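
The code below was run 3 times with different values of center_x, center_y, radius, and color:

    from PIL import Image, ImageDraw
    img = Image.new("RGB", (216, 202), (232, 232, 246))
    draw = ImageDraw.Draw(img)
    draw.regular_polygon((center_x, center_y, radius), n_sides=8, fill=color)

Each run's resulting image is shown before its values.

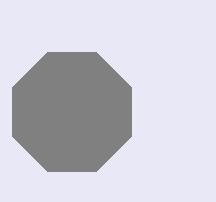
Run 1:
center_x = 72; center_y = 112; radius = 64; color = 'gray'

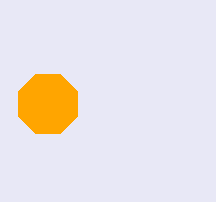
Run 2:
center_x = 48, center_y = 104, radius = 32, color = 'orange'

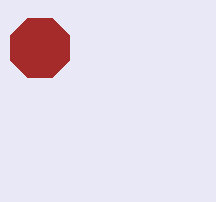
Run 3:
center_x = 40, center_y = 48, radius = 32, color = 'brown'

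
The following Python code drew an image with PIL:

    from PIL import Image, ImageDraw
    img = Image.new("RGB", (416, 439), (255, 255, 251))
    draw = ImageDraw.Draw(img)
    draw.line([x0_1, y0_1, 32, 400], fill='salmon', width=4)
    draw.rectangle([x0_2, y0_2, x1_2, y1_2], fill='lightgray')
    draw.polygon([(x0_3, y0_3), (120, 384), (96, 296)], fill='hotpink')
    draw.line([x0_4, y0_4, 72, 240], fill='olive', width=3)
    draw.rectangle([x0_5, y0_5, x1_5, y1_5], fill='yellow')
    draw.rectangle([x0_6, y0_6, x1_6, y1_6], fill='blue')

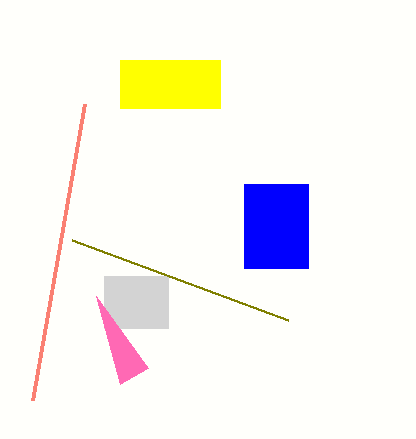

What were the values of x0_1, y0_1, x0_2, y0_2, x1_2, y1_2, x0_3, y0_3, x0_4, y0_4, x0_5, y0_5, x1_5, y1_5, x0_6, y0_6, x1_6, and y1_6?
x0_1 = 84, y0_1 = 104, x0_2 = 104, y0_2 = 276, x1_2 = 168, y1_2 = 328, x0_3 = 148, y0_3 = 368, x0_4 = 288, y0_4 = 320, x0_5 = 120, y0_5 = 60, x1_5 = 220, y1_5 = 108, x0_6 = 244, y0_6 = 184, x1_6 = 308, y1_6 = 268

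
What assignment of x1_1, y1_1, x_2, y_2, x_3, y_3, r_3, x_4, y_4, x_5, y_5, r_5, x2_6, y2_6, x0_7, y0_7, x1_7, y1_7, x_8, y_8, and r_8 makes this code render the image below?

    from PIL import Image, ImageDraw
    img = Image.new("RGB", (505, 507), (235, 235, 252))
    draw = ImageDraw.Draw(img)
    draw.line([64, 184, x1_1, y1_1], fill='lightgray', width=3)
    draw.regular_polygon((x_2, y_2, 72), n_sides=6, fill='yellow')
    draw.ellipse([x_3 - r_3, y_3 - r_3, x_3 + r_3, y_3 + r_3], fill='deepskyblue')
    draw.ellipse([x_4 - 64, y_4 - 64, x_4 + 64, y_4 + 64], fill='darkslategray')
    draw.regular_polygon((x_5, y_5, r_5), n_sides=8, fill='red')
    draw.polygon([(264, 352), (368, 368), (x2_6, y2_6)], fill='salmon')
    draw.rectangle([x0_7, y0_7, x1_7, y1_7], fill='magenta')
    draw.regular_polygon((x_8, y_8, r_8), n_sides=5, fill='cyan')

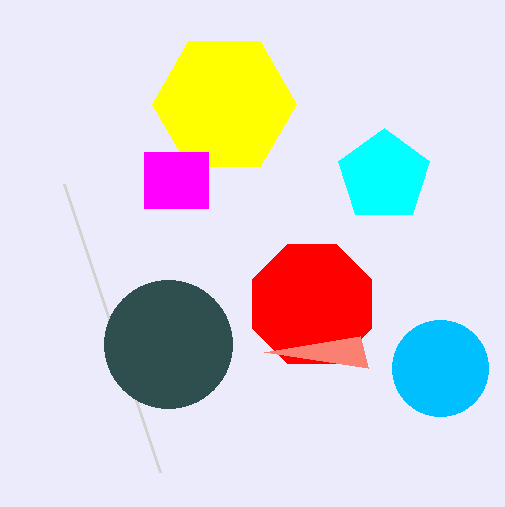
x1_1 = 160; y1_1 = 472; x_2 = 224; y_2 = 104; x_3 = 440; y_3 = 368; r_3 = 48; x_4 = 168; y_4 = 344; x_5 = 312; y_5 = 304; r_5 = 64; x2_6 = 360; y2_6 = 336; x0_7 = 144; y0_7 = 152; x1_7 = 208; y1_7 = 208; x_8 = 384; y_8 = 176; r_8 = 48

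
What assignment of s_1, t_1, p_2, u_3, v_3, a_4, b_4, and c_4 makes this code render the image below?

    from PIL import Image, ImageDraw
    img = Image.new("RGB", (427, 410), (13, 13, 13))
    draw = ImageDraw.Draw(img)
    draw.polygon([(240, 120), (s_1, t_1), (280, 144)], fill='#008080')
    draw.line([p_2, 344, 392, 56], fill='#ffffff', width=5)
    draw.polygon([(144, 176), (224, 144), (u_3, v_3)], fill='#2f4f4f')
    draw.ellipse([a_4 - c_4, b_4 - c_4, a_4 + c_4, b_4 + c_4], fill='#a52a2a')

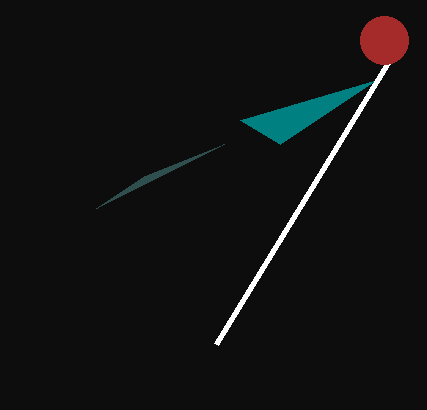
s_1 = 376, t_1 = 80, p_2 = 216, u_3 = 96, v_3 = 208, a_4 = 384, b_4 = 40, c_4 = 24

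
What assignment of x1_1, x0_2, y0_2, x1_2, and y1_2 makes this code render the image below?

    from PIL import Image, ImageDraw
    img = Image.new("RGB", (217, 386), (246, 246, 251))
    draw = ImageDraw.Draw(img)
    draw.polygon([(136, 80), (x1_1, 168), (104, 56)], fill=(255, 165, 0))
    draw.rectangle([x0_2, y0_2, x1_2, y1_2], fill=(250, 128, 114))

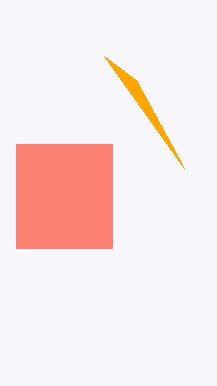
x1_1 = 184
x0_2 = 16
y0_2 = 144
x1_2 = 112
y1_2 = 248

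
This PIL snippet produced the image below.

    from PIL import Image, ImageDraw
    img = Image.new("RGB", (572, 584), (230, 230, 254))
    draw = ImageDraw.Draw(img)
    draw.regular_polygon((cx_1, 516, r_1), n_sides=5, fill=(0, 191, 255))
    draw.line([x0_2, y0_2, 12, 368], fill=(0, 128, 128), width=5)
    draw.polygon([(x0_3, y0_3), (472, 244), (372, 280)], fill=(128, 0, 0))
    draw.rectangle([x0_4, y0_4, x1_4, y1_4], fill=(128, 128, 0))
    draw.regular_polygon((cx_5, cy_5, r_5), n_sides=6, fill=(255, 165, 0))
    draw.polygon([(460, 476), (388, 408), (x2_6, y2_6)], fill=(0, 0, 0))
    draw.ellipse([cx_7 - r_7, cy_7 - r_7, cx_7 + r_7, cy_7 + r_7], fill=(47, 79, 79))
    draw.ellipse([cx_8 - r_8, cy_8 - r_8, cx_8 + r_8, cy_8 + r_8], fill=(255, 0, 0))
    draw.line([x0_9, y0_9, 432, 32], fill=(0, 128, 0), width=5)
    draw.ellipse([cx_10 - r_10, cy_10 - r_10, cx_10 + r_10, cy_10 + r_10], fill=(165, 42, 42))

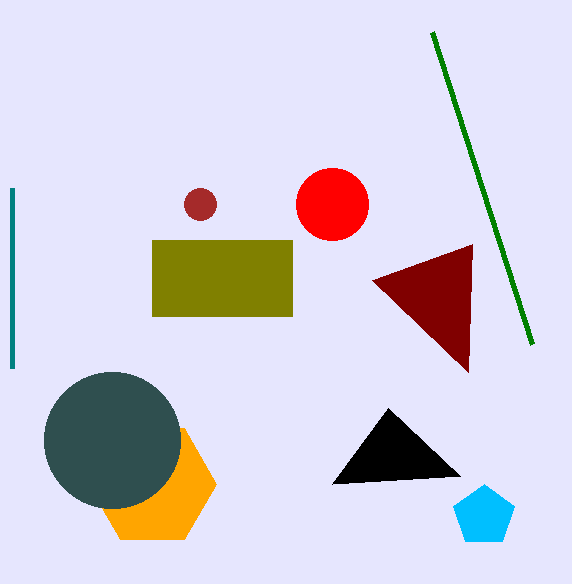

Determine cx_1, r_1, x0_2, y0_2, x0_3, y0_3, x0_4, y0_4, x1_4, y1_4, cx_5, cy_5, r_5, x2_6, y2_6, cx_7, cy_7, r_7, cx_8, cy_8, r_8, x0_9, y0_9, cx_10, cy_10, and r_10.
cx_1 = 484, r_1 = 32, x0_2 = 12, y0_2 = 188, x0_3 = 468, y0_3 = 372, x0_4 = 152, y0_4 = 240, x1_4 = 292, y1_4 = 316, cx_5 = 152, cy_5 = 484, r_5 = 64, x2_6 = 332, y2_6 = 484, cx_7 = 112, cy_7 = 440, r_7 = 68, cx_8 = 332, cy_8 = 204, r_8 = 36, x0_9 = 532, y0_9 = 344, cx_10 = 200, cy_10 = 204, r_10 = 16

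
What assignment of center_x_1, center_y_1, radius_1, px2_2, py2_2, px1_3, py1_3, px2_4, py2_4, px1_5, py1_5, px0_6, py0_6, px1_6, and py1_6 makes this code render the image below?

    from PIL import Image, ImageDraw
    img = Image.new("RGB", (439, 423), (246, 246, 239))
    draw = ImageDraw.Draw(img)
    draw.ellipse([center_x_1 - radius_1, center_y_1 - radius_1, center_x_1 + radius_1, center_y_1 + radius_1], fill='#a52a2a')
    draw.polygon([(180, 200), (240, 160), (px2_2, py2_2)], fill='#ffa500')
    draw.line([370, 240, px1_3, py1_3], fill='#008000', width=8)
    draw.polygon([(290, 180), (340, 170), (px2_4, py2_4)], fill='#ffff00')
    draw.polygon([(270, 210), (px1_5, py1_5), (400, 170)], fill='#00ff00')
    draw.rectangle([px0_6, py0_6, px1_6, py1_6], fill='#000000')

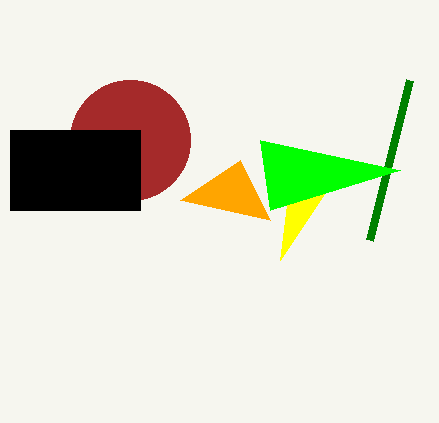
center_x_1 = 130, center_y_1 = 140, radius_1 = 60, px2_2 = 270, py2_2 = 220, px1_3 = 410, py1_3 = 80, px2_4 = 280, py2_4 = 260, px1_5 = 260, py1_5 = 140, px0_6 = 10, py0_6 = 130, px1_6 = 140, py1_6 = 210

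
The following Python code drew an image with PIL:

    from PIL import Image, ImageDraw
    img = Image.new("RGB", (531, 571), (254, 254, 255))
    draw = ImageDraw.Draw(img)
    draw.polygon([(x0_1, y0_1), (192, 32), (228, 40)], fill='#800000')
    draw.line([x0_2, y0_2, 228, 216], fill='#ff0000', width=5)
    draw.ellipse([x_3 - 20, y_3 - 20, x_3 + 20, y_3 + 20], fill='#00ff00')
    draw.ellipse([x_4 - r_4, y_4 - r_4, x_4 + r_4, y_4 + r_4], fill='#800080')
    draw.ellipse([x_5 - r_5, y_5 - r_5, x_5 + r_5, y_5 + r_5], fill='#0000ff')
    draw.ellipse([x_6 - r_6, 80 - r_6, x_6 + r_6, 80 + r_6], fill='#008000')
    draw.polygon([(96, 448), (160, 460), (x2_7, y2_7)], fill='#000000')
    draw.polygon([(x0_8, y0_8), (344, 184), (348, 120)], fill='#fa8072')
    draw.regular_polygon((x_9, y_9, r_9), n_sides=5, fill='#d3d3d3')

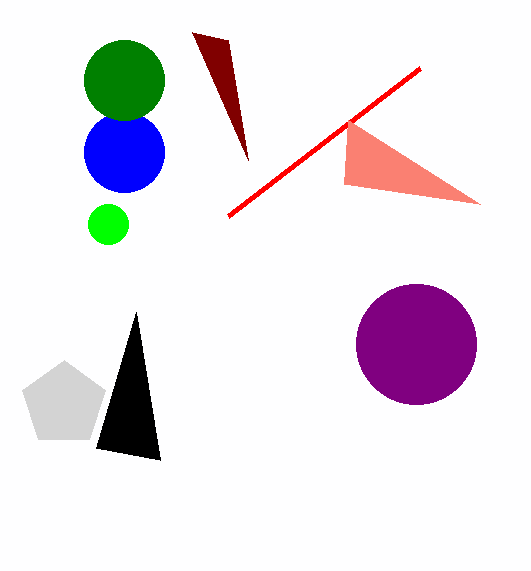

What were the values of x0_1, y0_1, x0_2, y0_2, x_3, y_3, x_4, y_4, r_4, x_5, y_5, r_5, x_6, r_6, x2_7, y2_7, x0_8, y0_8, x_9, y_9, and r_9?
x0_1 = 248; y0_1 = 160; x0_2 = 420; y0_2 = 68; x_3 = 108; y_3 = 224; x_4 = 416; y_4 = 344; r_4 = 60; x_5 = 124; y_5 = 152; r_5 = 40; x_6 = 124; r_6 = 40; x2_7 = 136; y2_7 = 312; x0_8 = 480; y0_8 = 204; x_9 = 64; y_9 = 404; r_9 = 44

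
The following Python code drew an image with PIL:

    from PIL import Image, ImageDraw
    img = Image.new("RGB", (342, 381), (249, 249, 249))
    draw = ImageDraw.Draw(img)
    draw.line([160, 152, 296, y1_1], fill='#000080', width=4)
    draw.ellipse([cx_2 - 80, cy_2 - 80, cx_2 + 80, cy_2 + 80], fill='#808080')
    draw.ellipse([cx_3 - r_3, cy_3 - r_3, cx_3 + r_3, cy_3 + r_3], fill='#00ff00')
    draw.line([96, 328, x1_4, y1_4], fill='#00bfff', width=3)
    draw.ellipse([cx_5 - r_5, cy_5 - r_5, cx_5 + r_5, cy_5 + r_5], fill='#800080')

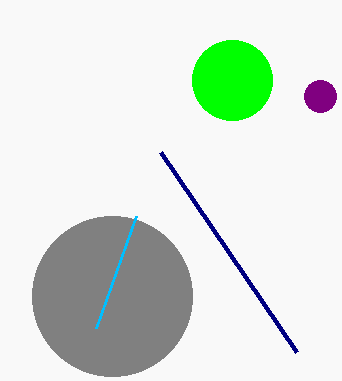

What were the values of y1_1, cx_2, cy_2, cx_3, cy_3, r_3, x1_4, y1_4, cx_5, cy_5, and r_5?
y1_1 = 352; cx_2 = 112; cy_2 = 296; cx_3 = 232; cy_3 = 80; r_3 = 40; x1_4 = 136; y1_4 = 216; cx_5 = 320; cy_5 = 96; r_5 = 16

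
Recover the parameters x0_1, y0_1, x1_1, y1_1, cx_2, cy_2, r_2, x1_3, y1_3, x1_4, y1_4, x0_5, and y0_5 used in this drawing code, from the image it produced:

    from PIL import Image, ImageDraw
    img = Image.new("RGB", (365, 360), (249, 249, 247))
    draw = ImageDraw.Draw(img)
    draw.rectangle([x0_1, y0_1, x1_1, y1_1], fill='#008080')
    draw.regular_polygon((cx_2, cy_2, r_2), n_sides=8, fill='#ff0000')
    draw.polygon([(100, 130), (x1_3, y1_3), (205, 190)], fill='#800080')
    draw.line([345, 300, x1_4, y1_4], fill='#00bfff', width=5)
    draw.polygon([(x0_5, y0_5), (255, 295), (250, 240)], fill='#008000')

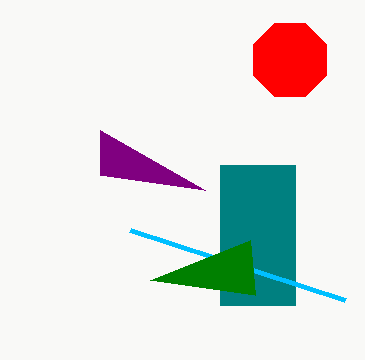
x0_1 = 220; y0_1 = 165; x1_1 = 295; y1_1 = 305; cx_2 = 290; cy_2 = 60; r_2 = 40; x1_3 = 100; y1_3 = 175; x1_4 = 130; y1_4 = 230; x0_5 = 150; y0_5 = 280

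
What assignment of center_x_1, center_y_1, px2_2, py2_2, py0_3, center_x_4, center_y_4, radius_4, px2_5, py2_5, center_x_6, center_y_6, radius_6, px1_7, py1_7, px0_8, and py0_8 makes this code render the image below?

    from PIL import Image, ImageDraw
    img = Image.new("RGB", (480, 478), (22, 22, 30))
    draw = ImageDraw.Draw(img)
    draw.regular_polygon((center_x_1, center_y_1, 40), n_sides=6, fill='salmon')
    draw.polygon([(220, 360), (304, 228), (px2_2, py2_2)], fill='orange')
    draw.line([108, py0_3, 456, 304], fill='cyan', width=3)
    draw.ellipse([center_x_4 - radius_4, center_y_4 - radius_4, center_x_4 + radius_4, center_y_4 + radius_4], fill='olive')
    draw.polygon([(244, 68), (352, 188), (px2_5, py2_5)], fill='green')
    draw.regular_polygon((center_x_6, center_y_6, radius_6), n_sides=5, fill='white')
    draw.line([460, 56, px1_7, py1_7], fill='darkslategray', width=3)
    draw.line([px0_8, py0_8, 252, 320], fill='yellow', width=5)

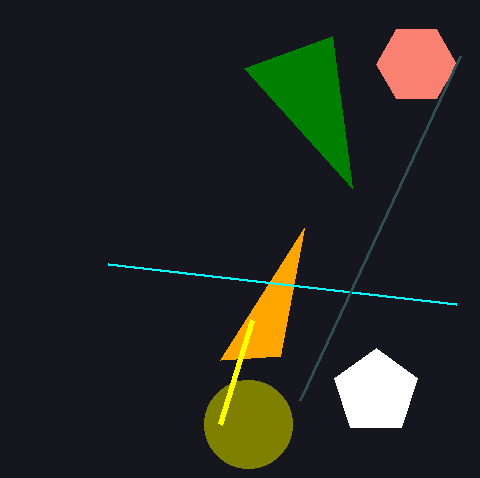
center_x_1 = 416; center_y_1 = 64; px2_2 = 280; py2_2 = 356; py0_3 = 264; center_x_4 = 248; center_y_4 = 424; radius_4 = 44; px2_5 = 332; py2_5 = 36; center_x_6 = 376; center_y_6 = 392; radius_6 = 44; px1_7 = 300; py1_7 = 400; px0_8 = 220; py0_8 = 424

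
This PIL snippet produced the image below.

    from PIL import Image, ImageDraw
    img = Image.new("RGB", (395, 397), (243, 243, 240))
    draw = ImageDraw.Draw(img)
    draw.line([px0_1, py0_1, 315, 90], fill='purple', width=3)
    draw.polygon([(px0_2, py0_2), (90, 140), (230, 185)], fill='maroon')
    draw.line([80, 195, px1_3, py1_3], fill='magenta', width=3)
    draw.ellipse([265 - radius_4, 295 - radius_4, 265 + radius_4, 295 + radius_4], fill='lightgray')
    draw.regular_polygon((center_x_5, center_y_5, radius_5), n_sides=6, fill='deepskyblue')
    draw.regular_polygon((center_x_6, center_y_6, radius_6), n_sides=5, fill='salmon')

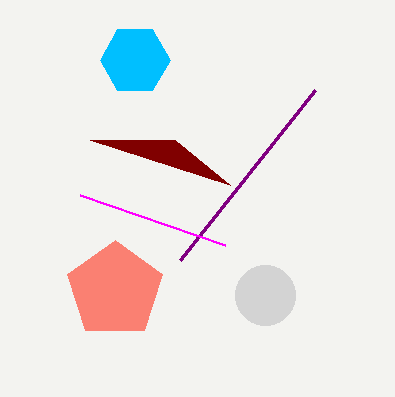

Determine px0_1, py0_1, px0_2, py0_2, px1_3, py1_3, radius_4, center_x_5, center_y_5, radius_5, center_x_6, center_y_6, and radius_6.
px0_1 = 180, py0_1 = 260, px0_2 = 175, py0_2 = 140, px1_3 = 225, py1_3 = 245, radius_4 = 30, center_x_5 = 135, center_y_5 = 60, radius_5 = 35, center_x_6 = 115, center_y_6 = 290, radius_6 = 50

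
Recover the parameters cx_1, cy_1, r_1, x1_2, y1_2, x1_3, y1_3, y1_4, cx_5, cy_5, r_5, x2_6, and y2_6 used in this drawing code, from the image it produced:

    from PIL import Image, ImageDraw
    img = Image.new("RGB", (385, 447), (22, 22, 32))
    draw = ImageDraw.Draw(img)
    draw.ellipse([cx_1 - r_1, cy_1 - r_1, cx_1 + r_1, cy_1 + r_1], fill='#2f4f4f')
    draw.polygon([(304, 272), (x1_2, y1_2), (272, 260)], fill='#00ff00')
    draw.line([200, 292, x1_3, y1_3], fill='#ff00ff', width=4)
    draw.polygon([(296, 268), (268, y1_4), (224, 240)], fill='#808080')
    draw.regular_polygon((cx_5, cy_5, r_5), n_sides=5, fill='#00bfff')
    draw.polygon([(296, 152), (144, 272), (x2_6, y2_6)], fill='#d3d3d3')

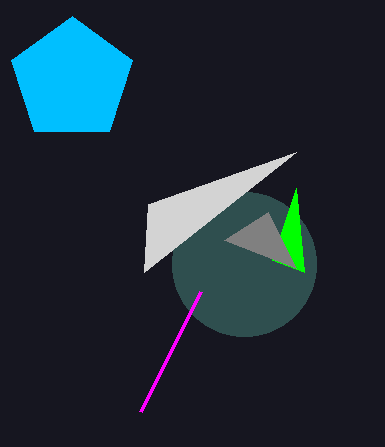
cx_1 = 244; cy_1 = 264; r_1 = 72; x1_2 = 296; y1_2 = 188; x1_3 = 140; y1_3 = 412; y1_4 = 212; cx_5 = 72; cy_5 = 80; r_5 = 64; x2_6 = 148; y2_6 = 204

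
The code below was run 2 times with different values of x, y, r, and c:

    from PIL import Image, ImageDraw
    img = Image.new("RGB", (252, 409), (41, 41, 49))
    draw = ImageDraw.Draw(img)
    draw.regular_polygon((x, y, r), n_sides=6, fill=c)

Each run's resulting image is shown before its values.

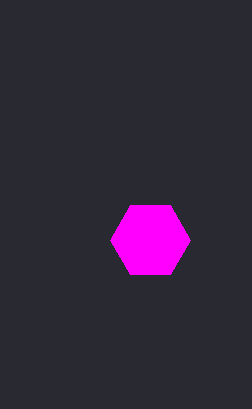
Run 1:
x = 150
y = 240
r = 40
c = 'magenta'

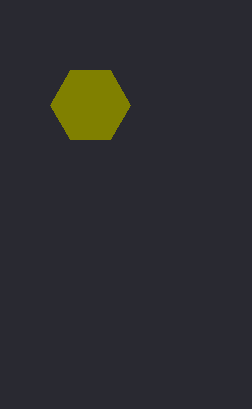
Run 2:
x = 90; y = 105; r = 40; c = 'olive'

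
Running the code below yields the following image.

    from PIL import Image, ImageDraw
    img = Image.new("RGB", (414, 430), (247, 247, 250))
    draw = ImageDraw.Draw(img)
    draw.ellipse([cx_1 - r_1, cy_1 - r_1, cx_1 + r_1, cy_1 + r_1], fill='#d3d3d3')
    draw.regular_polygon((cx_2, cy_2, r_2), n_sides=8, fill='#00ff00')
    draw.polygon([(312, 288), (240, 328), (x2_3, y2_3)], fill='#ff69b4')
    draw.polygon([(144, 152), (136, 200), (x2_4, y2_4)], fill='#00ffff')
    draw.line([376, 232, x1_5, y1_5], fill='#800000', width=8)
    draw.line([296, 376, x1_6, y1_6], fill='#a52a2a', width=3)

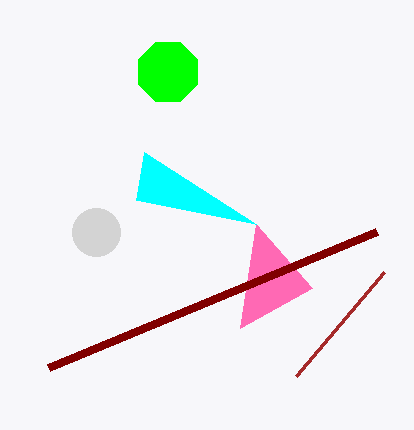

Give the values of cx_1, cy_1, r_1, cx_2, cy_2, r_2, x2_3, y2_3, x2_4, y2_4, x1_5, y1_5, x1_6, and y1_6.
cx_1 = 96; cy_1 = 232; r_1 = 24; cx_2 = 168; cy_2 = 72; r_2 = 32; x2_3 = 256; y2_3 = 224; x2_4 = 256; y2_4 = 224; x1_5 = 48; y1_5 = 368; x1_6 = 384; y1_6 = 272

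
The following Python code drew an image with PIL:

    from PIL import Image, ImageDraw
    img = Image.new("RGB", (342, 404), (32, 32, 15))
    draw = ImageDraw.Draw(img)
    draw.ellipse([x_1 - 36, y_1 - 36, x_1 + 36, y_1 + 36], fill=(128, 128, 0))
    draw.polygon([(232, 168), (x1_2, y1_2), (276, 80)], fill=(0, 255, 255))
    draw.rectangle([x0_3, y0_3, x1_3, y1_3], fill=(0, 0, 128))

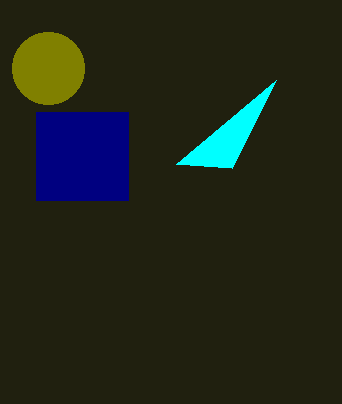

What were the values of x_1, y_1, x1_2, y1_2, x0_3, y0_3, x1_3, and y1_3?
x_1 = 48; y_1 = 68; x1_2 = 176; y1_2 = 164; x0_3 = 36; y0_3 = 112; x1_3 = 128; y1_3 = 200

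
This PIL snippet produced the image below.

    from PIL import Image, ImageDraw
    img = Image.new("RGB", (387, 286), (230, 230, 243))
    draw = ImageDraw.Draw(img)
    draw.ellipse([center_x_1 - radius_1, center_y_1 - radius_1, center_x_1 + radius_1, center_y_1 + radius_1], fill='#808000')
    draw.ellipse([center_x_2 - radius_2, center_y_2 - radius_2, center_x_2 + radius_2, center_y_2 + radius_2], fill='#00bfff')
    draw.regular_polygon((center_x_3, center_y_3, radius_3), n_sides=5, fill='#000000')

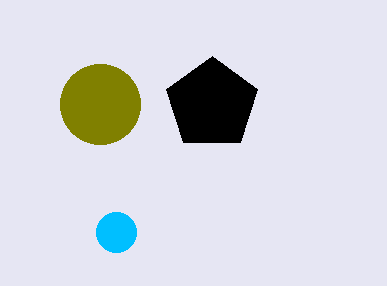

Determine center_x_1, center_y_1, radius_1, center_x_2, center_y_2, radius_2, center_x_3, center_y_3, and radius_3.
center_x_1 = 100
center_y_1 = 104
radius_1 = 40
center_x_2 = 116
center_y_2 = 232
radius_2 = 20
center_x_3 = 212
center_y_3 = 104
radius_3 = 48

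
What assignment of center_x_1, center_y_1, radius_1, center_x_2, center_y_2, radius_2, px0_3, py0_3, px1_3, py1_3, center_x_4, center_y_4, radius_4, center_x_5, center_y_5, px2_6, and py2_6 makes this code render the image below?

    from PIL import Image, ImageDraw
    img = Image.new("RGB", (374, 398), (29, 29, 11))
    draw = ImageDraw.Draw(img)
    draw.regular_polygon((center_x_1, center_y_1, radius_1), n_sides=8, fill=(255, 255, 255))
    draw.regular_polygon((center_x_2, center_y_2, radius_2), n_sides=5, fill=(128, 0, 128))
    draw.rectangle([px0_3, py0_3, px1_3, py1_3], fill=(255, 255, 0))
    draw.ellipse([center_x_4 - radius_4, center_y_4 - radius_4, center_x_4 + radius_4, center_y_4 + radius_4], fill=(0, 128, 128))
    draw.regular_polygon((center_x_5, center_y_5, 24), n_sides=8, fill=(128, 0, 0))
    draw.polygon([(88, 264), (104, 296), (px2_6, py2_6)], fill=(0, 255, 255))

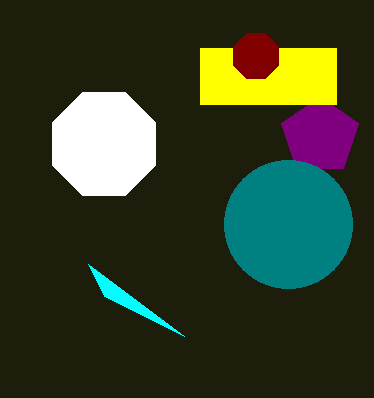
center_x_1 = 104, center_y_1 = 144, radius_1 = 56, center_x_2 = 320, center_y_2 = 136, radius_2 = 40, px0_3 = 200, py0_3 = 48, px1_3 = 336, py1_3 = 104, center_x_4 = 288, center_y_4 = 224, radius_4 = 64, center_x_5 = 256, center_y_5 = 56, px2_6 = 184, py2_6 = 336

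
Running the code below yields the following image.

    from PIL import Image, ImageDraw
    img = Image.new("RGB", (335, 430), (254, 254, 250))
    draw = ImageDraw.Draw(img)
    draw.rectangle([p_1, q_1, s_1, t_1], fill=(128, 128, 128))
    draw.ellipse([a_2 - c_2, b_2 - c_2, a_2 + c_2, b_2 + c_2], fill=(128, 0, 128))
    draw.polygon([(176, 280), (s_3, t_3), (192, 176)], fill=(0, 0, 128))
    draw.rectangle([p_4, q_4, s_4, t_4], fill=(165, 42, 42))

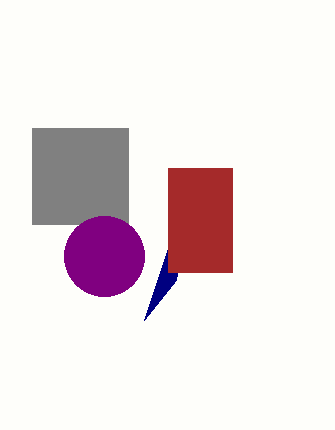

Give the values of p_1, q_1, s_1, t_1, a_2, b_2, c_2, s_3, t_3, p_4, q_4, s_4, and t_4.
p_1 = 32
q_1 = 128
s_1 = 128
t_1 = 224
a_2 = 104
b_2 = 256
c_2 = 40
s_3 = 144
t_3 = 320
p_4 = 168
q_4 = 168
s_4 = 232
t_4 = 272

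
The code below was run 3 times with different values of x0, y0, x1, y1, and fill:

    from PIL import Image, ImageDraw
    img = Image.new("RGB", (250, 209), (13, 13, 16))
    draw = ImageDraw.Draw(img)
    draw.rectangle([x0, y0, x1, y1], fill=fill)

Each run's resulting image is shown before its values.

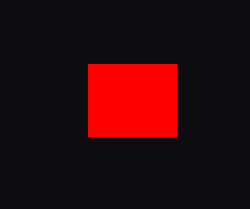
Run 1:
x0 = 88, y0 = 64, x1 = 176, y1 = 136, fill = 'red'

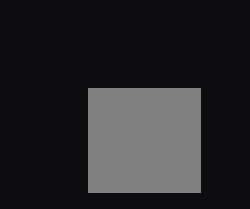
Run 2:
x0 = 88, y0 = 88, x1 = 200, y1 = 192, fill = 'gray'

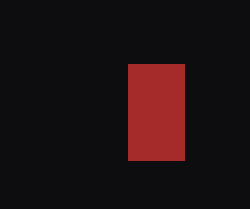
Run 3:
x0 = 128; y0 = 64; x1 = 184; y1 = 160; fill = 'brown'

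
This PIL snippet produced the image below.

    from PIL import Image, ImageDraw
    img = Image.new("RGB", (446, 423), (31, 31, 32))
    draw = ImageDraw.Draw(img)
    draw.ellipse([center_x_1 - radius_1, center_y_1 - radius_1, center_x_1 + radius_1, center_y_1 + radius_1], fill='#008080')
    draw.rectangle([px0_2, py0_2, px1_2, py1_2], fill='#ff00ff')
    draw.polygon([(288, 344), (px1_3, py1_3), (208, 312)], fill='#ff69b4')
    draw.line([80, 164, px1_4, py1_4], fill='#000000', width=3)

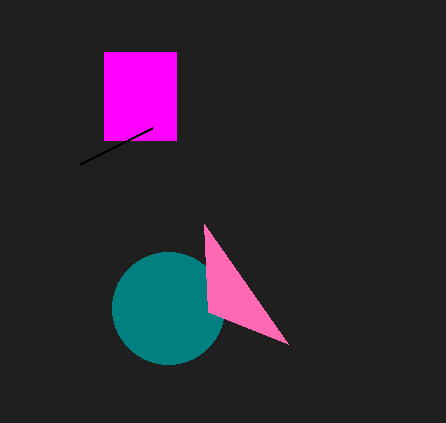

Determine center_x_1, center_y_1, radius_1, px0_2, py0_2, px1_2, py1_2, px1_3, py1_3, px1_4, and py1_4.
center_x_1 = 168, center_y_1 = 308, radius_1 = 56, px0_2 = 104, py0_2 = 52, px1_2 = 176, py1_2 = 140, px1_3 = 204, py1_3 = 224, px1_4 = 152, py1_4 = 128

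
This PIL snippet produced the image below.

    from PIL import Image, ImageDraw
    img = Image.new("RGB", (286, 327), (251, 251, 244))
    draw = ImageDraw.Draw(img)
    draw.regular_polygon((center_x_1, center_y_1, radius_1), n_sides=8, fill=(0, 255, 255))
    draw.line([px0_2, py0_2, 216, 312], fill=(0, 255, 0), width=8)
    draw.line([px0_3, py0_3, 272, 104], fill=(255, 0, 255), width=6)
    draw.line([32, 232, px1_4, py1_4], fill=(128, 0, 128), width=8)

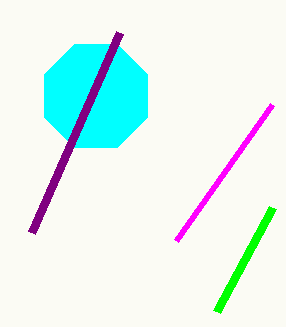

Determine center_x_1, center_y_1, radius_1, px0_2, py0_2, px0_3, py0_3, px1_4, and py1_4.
center_x_1 = 96; center_y_1 = 96; radius_1 = 56; px0_2 = 272; py0_2 = 208; px0_3 = 176; py0_3 = 240; px1_4 = 120; py1_4 = 32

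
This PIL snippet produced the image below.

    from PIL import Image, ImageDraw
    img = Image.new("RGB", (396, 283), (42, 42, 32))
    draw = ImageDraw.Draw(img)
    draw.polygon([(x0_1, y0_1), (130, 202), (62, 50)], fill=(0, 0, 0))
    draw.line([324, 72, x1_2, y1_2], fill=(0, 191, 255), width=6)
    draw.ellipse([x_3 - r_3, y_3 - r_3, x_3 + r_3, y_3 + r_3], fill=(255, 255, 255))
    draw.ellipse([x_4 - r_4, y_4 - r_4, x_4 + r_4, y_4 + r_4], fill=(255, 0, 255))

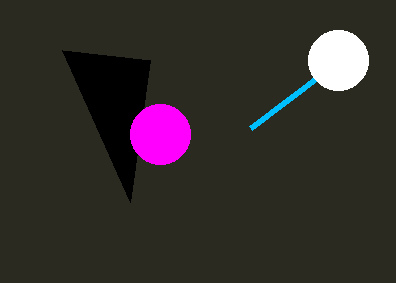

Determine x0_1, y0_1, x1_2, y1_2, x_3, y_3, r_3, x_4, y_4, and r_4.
x0_1 = 150, y0_1 = 60, x1_2 = 250, y1_2 = 128, x_3 = 338, y_3 = 60, r_3 = 30, x_4 = 160, y_4 = 134, r_4 = 30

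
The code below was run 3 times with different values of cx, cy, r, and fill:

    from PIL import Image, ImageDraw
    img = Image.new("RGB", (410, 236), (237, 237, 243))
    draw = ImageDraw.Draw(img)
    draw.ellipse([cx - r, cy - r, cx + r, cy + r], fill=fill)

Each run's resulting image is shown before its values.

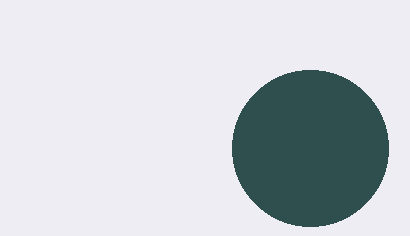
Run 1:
cx = 310; cy = 148; r = 78; fill = 'darkslategray'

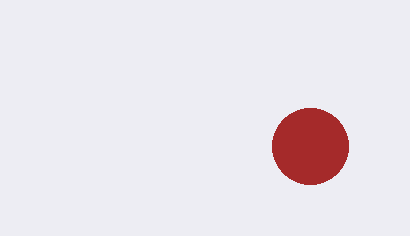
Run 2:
cx = 310
cy = 146
r = 38
fill = 'brown'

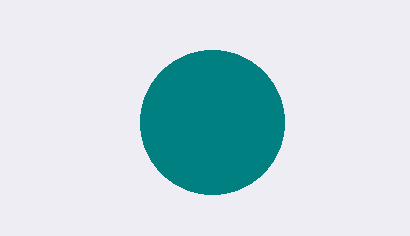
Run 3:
cx = 212; cy = 122; r = 72; fill = 'teal'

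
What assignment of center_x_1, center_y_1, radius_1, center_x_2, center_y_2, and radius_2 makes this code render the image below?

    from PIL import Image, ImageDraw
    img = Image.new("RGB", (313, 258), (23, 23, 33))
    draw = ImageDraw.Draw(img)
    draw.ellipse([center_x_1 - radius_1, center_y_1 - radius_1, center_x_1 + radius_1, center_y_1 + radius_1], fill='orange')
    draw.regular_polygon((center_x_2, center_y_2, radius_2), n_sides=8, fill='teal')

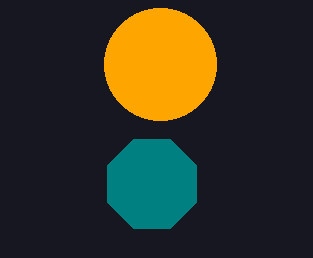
center_x_1 = 160
center_y_1 = 64
radius_1 = 56
center_x_2 = 152
center_y_2 = 184
radius_2 = 48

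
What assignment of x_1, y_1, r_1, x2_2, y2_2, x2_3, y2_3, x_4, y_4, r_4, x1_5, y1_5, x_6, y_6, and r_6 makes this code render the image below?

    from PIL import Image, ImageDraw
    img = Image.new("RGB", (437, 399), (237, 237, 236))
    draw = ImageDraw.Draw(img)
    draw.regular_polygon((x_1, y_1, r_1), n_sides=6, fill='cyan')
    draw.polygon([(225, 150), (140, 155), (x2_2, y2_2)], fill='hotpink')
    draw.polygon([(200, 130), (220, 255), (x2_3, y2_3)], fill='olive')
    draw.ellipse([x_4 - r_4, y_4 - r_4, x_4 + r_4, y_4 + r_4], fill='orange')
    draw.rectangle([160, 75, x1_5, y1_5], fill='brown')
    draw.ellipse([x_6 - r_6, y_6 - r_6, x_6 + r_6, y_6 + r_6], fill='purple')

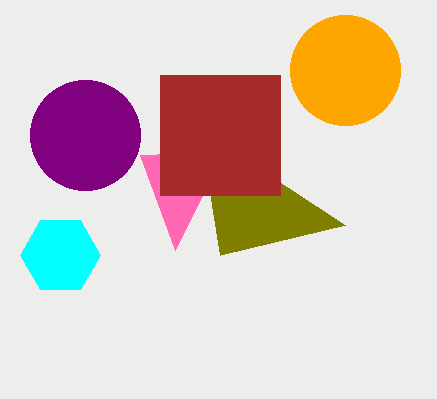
x_1 = 60; y_1 = 255; r_1 = 40; x2_2 = 175; y2_2 = 250; x2_3 = 345; y2_3 = 225; x_4 = 345; y_4 = 70; r_4 = 55; x1_5 = 280; y1_5 = 195; x_6 = 85; y_6 = 135; r_6 = 55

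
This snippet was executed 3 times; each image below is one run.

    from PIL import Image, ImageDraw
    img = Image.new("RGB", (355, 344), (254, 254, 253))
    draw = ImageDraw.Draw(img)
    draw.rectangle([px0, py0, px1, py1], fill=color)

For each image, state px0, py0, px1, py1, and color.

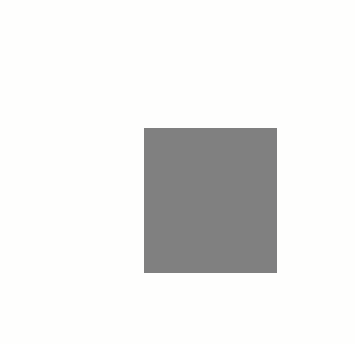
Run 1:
px0 = 144, py0 = 128, px1 = 276, py1 = 272, color = 'gray'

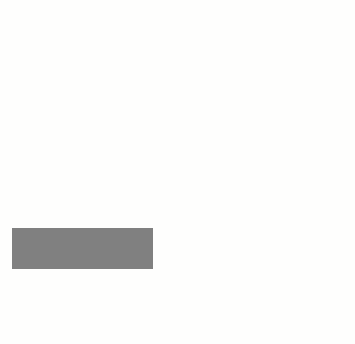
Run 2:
px0 = 12
py0 = 228
px1 = 152
py1 = 268
color = 'gray'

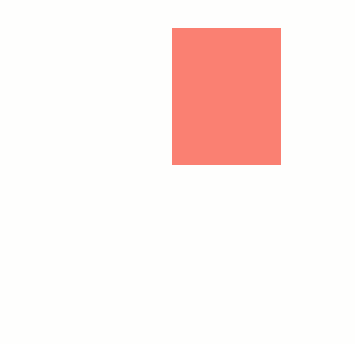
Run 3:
px0 = 172; py0 = 28; px1 = 280; py1 = 164; color = 'salmon'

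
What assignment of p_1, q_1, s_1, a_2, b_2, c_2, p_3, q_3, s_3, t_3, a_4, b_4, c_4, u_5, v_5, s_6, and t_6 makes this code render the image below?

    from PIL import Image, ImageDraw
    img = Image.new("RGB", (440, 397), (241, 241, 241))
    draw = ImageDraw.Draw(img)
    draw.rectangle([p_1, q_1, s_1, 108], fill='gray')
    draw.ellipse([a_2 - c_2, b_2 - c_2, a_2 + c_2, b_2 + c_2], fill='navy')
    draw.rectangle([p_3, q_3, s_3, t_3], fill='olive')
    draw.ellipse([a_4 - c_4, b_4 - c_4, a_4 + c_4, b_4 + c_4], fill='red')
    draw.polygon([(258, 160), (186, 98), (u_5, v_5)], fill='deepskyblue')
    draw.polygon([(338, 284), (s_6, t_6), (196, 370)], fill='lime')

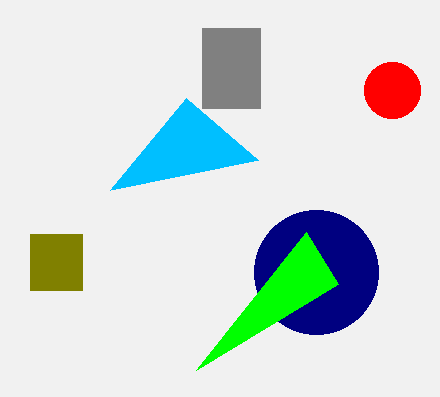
p_1 = 202, q_1 = 28, s_1 = 260, a_2 = 316, b_2 = 272, c_2 = 62, p_3 = 30, q_3 = 234, s_3 = 82, t_3 = 290, a_4 = 392, b_4 = 90, c_4 = 28, u_5 = 110, v_5 = 190, s_6 = 306, t_6 = 232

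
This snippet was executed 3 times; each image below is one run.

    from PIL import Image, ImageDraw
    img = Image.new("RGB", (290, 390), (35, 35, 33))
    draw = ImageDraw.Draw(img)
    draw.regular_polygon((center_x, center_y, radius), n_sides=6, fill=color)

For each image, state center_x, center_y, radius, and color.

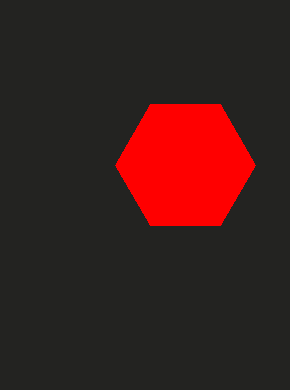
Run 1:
center_x = 185, center_y = 165, radius = 70, color = 'red'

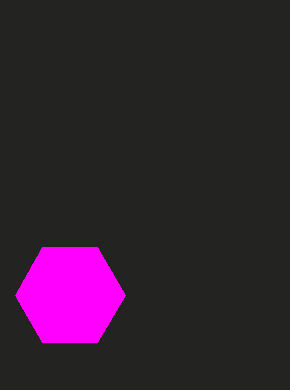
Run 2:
center_x = 70, center_y = 295, radius = 55, color = 'magenta'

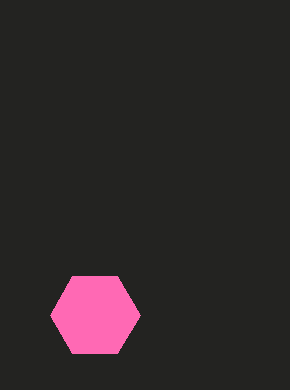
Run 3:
center_x = 95
center_y = 315
radius = 45
color = 'hotpink'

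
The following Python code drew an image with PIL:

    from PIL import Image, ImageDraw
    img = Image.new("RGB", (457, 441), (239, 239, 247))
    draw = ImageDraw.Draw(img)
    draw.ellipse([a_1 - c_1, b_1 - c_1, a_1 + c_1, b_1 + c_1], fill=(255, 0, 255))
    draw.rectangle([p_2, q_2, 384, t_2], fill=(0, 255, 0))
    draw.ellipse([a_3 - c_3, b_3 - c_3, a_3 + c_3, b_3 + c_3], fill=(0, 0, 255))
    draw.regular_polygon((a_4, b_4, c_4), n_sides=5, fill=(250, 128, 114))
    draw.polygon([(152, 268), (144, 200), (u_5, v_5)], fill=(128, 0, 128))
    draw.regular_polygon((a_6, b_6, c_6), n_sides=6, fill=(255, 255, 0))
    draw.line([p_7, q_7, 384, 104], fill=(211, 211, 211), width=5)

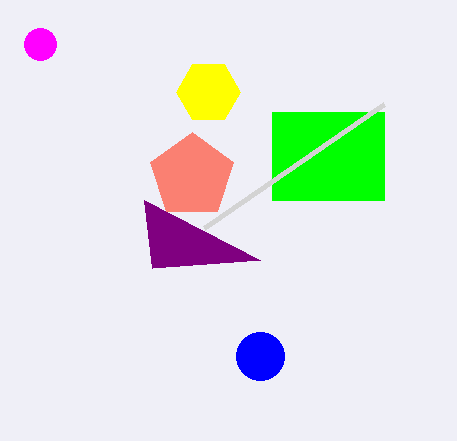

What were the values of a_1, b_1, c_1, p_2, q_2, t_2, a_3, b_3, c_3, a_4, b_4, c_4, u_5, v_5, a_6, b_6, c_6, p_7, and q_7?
a_1 = 40; b_1 = 44; c_1 = 16; p_2 = 272; q_2 = 112; t_2 = 200; a_3 = 260; b_3 = 356; c_3 = 24; a_4 = 192; b_4 = 176; c_4 = 44; u_5 = 260; v_5 = 260; a_6 = 208; b_6 = 92; c_6 = 32; p_7 = 204; q_7 = 228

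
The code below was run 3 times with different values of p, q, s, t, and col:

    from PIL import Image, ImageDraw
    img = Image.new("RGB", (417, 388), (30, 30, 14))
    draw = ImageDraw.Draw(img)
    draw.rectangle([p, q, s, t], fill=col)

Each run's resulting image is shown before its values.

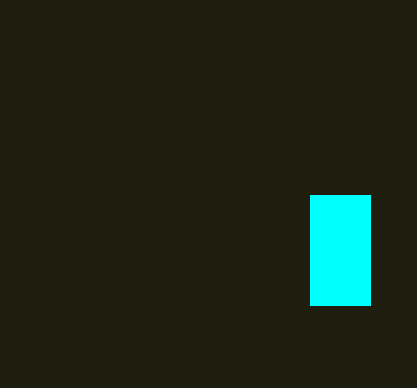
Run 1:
p = 310; q = 195; s = 370; t = 305; col = 'cyan'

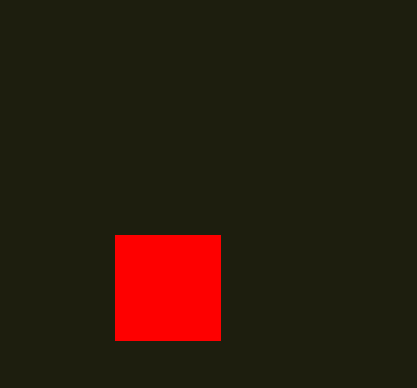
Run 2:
p = 115
q = 235
s = 220
t = 340
col = 'red'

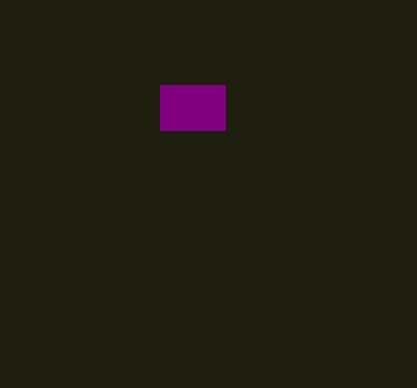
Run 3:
p = 160, q = 85, s = 225, t = 130, col = 'purple'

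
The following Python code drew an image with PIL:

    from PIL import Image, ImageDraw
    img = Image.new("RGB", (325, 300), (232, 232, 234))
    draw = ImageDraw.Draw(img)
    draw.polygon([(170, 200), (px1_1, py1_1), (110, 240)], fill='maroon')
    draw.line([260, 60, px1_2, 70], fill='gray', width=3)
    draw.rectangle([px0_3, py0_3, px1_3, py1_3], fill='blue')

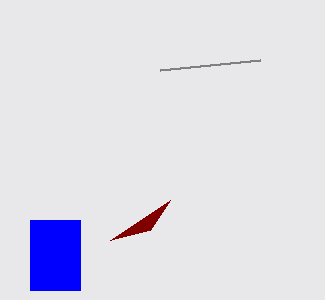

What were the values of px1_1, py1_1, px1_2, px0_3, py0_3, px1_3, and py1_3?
px1_1 = 150, py1_1 = 230, px1_2 = 160, px0_3 = 30, py0_3 = 220, px1_3 = 80, py1_3 = 290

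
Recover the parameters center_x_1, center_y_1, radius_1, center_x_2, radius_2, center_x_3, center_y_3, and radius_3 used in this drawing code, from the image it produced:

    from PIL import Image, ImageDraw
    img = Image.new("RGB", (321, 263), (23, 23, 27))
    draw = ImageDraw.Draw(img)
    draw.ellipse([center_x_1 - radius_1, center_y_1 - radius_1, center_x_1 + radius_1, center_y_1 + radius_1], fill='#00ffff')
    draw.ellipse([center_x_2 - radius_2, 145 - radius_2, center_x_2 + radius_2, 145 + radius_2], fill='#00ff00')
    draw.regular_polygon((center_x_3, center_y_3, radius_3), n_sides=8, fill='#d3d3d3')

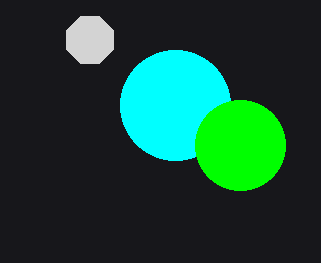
center_x_1 = 175, center_y_1 = 105, radius_1 = 55, center_x_2 = 240, radius_2 = 45, center_x_3 = 90, center_y_3 = 40, radius_3 = 25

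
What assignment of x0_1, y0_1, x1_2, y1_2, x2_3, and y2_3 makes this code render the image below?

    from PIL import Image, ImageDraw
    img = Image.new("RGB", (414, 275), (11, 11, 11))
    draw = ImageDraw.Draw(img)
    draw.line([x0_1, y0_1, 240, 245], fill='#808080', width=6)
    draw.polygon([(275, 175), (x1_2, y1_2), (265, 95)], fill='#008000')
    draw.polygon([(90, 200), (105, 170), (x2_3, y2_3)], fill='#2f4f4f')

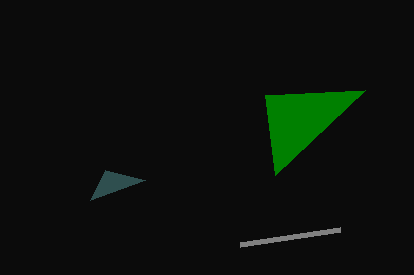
x0_1 = 340
y0_1 = 230
x1_2 = 365
y1_2 = 90
x2_3 = 145
y2_3 = 180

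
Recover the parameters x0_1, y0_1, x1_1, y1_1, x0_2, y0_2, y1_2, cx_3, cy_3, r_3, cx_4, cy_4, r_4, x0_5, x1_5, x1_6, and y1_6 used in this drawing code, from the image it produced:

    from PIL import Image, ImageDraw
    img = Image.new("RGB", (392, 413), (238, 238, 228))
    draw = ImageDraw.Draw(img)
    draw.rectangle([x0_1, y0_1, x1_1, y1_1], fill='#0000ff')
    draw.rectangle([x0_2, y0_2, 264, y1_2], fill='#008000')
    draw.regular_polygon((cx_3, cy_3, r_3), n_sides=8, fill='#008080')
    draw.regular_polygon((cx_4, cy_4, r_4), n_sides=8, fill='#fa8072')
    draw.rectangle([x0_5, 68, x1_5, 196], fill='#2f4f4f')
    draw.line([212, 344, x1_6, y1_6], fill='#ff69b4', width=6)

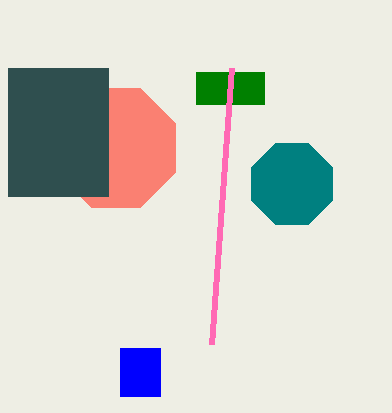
x0_1 = 120
y0_1 = 348
x1_1 = 160
y1_1 = 396
x0_2 = 196
y0_2 = 72
y1_2 = 104
cx_3 = 292
cy_3 = 184
r_3 = 44
cx_4 = 116
cy_4 = 148
r_4 = 64
x0_5 = 8
x1_5 = 108
x1_6 = 232
y1_6 = 68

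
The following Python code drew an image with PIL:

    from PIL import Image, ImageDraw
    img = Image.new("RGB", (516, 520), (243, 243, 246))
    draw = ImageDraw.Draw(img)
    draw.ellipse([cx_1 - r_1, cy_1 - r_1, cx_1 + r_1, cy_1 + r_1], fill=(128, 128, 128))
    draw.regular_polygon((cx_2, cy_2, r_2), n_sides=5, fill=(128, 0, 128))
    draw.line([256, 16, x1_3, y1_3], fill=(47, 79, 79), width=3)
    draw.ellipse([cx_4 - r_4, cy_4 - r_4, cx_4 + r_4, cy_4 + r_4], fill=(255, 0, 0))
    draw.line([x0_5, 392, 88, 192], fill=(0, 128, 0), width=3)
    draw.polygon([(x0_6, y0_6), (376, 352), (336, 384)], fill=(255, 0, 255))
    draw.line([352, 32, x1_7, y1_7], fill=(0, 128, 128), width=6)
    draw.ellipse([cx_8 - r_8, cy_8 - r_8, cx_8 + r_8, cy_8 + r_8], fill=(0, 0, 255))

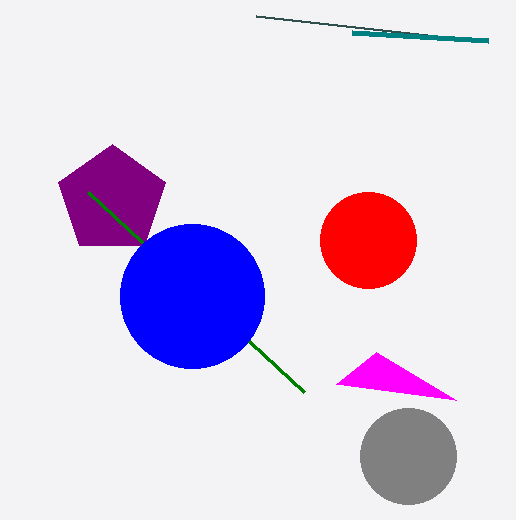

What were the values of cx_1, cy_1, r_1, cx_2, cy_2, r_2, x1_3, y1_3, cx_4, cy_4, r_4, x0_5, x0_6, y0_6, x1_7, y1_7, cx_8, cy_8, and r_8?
cx_1 = 408; cy_1 = 456; r_1 = 48; cx_2 = 112; cy_2 = 200; r_2 = 56; x1_3 = 472; y1_3 = 40; cx_4 = 368; cy_4 = 240; r_4 = 48; x0_5 = 304; x0_6 = 456; y0_6 = 400; x1_7 = 488; y1_7 = 40; cx_8 = 192; cy_8 = 296; r_8 = 72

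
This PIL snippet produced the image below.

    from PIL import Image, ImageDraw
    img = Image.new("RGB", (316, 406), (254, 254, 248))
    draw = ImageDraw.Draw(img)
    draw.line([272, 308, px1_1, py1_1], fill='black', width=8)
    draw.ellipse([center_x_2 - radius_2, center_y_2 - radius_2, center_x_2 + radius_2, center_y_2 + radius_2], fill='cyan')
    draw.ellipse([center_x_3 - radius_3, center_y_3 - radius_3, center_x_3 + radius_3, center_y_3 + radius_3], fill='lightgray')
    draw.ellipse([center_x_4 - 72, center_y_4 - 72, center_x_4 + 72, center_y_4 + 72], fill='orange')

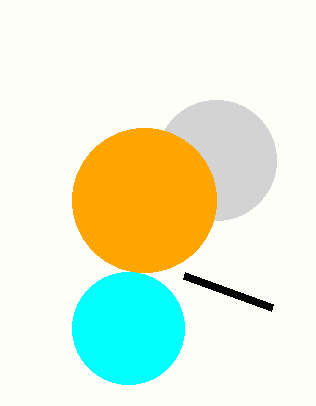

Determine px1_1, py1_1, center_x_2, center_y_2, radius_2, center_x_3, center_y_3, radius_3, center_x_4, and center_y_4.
px1_1 = 184; py1_1 = 276; center_x_2 = 128; center_y_2 = 328; radius_2 = 56; center_x_3 = 216; center_y_3 = 160; radius_3 = 60; center_x_4 = 144; center_y_4 = 200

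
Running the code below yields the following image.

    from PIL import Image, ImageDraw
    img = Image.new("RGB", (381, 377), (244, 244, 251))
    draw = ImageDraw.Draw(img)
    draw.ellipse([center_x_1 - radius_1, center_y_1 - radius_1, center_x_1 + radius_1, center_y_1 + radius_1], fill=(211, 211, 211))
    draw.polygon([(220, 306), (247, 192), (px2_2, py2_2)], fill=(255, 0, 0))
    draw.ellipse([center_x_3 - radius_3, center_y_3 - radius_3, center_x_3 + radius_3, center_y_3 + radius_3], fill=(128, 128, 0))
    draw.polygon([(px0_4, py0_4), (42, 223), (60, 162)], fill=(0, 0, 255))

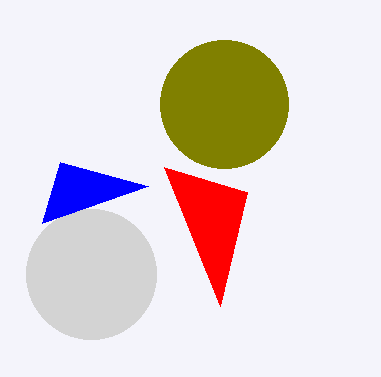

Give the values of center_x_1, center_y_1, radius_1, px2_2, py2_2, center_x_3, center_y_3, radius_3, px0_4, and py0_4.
center_x_1 = 91; center_y_1 = 274; radius_1 = 65; px2_2 = 164; py2_2 = 167; center_x_3 = 224; center_y_3 = 104; radius_3 = 64; px0_4 = 148; py0_4 = 186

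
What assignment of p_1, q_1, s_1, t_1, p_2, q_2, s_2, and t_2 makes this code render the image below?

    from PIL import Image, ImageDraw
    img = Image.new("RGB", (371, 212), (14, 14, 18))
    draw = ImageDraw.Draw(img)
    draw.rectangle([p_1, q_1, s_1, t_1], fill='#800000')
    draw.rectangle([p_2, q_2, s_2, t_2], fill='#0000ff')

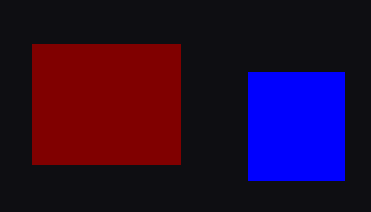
p_1 = 32; q_1 = 44; s_1 = 180; t_1 = 164; p_2 = 248; q_2 = 72; s_2 = 344; t_2 = 180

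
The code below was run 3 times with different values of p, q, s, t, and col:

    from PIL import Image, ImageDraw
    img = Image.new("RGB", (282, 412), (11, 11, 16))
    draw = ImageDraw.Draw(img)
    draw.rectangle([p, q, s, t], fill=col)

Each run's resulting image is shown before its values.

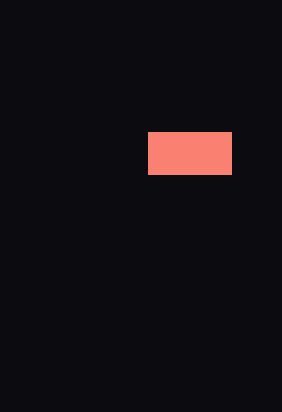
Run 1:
p = 148
q = 132
s = 231
t = 174
col = 'salmon'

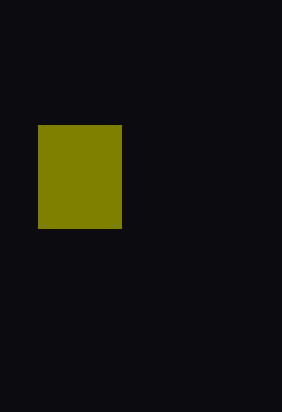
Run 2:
p = 38, q = 125, s = 121, t = 228, col = 'olive'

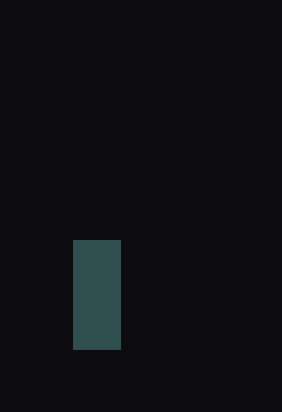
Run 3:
p = 73, q = 240, s = 120, t = 349, col = 'darkslategray'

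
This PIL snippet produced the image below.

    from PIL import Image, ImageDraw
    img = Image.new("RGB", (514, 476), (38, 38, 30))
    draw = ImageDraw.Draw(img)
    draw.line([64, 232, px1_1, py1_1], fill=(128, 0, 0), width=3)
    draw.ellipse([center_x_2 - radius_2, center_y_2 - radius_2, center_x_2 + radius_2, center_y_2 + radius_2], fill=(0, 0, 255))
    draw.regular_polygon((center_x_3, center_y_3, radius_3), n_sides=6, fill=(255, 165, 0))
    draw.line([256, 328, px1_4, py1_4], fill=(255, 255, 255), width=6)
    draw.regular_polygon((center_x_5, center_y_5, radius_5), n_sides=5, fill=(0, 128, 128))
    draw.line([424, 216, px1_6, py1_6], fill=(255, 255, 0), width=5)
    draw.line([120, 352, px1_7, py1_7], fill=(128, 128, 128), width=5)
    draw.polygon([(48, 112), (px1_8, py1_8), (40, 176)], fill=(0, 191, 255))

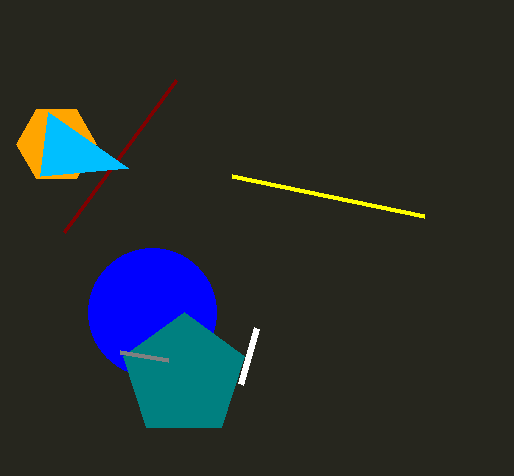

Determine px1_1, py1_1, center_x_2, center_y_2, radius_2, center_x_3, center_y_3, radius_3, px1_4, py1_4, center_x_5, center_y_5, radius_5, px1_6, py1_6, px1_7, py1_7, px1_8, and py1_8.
px1_1 = 176
py1_1 = 80
center_x_2 = 152
center_y_2 = 312
radius_2 = 64
center_x_3 = 56
center_y_3 = 144
radius_3 = 40
px1_4 = 240
py1_4 = 384
center_x_5 = 184
center_y_5 = 376
radius_5 = 64
px1_6 = 232
py1_6 = 176
px1_7 = 168
py1_7 = 360
px1_8 = 128
py1_8 = 168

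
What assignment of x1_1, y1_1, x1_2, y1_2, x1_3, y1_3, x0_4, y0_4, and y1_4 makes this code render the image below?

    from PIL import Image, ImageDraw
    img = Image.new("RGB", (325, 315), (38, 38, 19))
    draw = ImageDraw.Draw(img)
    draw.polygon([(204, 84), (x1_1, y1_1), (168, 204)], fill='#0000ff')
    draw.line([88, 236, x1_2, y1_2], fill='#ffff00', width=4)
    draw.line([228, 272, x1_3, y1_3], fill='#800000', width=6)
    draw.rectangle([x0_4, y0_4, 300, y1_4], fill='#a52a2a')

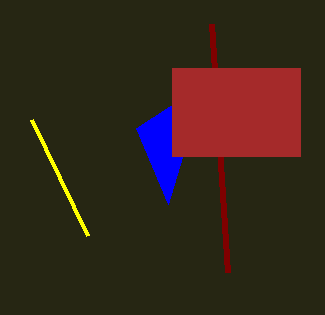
x1_1 = 136, y1_1 = 128, x1_2 = 32, y1_2 = 120, x1_3 = 212, y1_3 = 24, x0_4 = 172, y0_4 = 68, y1_4 = 156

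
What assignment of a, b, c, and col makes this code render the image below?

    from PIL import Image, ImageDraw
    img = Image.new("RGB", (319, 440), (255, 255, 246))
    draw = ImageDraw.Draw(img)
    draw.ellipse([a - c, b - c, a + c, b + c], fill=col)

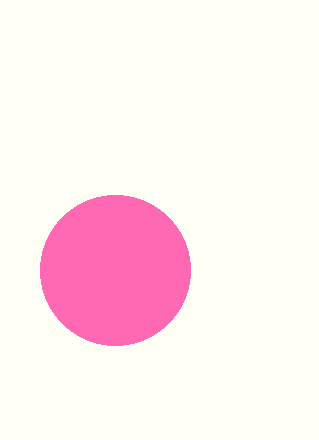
a = 115
b = 270
c = 75
col = 'hotpink'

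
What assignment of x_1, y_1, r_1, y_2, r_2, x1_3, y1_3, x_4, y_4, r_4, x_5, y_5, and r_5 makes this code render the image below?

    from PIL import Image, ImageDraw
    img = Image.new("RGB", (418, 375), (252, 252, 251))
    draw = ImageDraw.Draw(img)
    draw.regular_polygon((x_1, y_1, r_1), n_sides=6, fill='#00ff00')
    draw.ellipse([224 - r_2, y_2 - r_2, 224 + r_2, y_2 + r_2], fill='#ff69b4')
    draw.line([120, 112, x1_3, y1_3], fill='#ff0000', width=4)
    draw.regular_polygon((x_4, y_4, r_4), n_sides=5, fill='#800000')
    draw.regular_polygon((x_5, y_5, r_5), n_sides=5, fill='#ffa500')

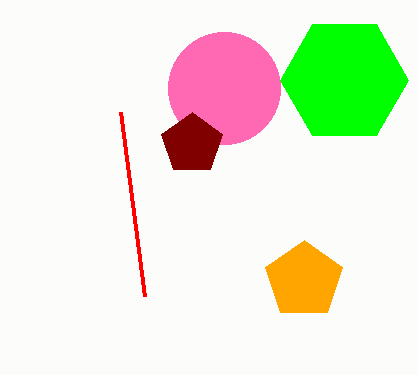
x_1 = 344
y_1 = 80
r_1 = 64
y_2 = 88
r_2 = 56
x1_3 = 144
y1_3 = 296
x_4 = 192
y_4 = 144
r_4 = 32
x_5 = 304
y_5 = 280
r_5 = 40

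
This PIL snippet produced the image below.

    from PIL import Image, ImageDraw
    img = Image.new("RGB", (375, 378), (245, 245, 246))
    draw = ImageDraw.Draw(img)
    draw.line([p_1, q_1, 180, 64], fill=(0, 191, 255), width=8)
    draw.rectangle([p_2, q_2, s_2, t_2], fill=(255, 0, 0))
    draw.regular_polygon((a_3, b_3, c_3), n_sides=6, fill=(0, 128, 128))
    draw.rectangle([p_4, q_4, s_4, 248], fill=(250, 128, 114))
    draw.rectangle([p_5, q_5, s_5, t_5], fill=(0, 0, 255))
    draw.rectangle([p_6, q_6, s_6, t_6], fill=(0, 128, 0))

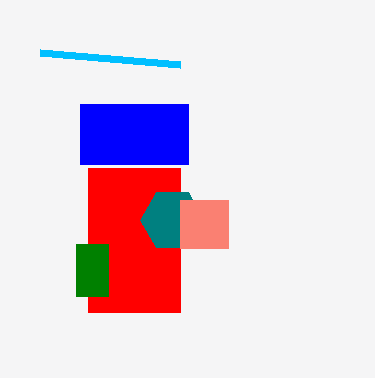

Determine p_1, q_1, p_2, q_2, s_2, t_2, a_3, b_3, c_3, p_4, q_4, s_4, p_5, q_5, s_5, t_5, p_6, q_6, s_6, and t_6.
p_1 = 40
q_1 = 52
p_2 = 88
q_2 = 168
s_2 = 180
t_2 = 312
a_3 = 172
b_3 = 220
c_3 = 32
p_4 = 180
q_4 = 200
s_4 = 228
p_5 = 80
q_5 = 104
s_5 = 188
t_5 = 164
p_6 = 76
q_6 = 244
s_6 = 108
t_6 = 296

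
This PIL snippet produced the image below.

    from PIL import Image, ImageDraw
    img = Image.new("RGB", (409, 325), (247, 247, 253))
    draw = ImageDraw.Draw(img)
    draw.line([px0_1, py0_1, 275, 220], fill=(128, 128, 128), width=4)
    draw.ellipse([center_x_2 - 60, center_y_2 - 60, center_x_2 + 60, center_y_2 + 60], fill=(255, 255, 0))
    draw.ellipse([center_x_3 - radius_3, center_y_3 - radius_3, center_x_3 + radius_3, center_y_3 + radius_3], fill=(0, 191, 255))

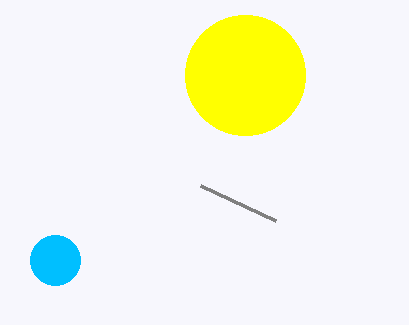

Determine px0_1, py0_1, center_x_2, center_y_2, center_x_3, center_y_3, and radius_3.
px0_1 = 200, py0_1 = 185, center_x_2 = 245, center_y_2 = 75, center_x_3 = 55, center_y_3 = 260, radius_3 = 25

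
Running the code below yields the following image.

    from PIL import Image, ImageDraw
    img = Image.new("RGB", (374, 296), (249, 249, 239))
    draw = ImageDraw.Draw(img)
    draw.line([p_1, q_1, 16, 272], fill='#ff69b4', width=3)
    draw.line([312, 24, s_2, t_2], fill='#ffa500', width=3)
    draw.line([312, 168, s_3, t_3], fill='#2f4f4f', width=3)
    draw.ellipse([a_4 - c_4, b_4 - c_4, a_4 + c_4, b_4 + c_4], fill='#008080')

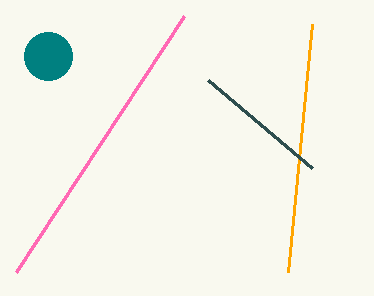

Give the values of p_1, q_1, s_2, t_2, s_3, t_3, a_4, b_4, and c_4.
p_1 = 184
q_1 = 16
s_2 = 288
t_2 = 272
s_3 = 208
t_3 = 80
a_4 = 48
b_4 = 56
c_4 = 24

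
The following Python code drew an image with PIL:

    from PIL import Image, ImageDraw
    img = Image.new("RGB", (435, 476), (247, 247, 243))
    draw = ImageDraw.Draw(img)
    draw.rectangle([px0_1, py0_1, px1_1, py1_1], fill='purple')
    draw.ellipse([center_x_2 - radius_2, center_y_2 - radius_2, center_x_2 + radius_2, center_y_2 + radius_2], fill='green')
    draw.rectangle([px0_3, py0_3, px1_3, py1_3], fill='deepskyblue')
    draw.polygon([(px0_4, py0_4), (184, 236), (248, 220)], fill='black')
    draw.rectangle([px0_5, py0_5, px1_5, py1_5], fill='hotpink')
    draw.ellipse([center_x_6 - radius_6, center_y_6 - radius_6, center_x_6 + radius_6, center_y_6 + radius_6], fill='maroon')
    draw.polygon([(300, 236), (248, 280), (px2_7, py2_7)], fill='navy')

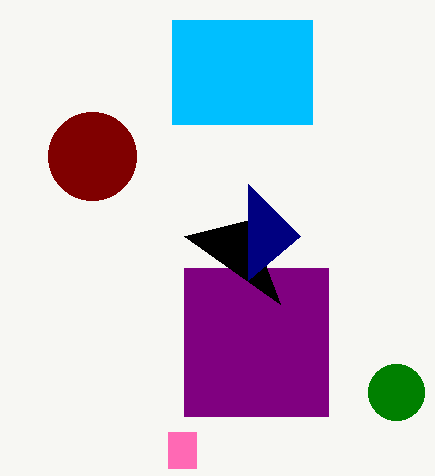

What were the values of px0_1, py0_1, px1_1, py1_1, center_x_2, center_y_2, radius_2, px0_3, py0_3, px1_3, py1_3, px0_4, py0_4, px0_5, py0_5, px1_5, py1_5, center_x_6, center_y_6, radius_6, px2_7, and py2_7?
px0_1 = 184; py0_1 = 268; px1_1 = 328; py1_1 = 416; center_x_2 = 396; center_y_2 = 392; radius_2 = 28; px0_3 = 172; py0_3 = 20; px1_3 = 312; py1_3 = 124; px0_4 = 280; py0_4 = 304; px0_5 = 168; py0_5 = 432; px1_5 = 196; py1_5 = 468; center_x_6 = 92; center_y_6 = 156; radius_6 = 44; px2_7 = 248; py2_7 = 184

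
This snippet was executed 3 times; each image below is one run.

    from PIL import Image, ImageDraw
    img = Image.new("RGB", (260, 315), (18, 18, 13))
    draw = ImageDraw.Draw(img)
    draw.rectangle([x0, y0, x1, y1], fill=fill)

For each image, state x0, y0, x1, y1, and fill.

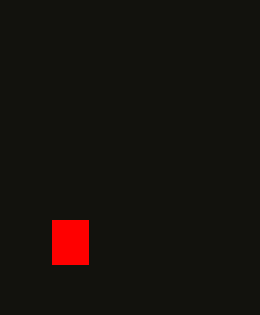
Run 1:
x0 = 52; y0 = 220; x1 = 88; y1 = 264; fill = 'red'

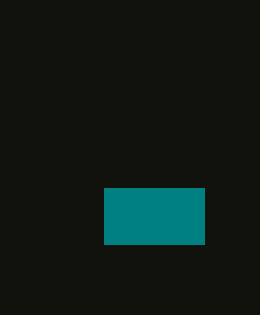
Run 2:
x0 = 104
y0 = 188
x1 = 204
y1 = 244
fill = 'teal'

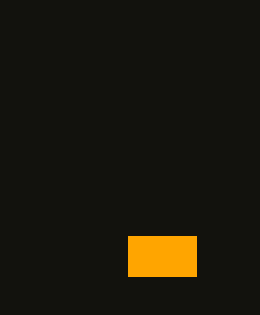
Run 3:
x0 = 128; y0 = 236; x1 = 196; y1 = 276; fill = 'orange'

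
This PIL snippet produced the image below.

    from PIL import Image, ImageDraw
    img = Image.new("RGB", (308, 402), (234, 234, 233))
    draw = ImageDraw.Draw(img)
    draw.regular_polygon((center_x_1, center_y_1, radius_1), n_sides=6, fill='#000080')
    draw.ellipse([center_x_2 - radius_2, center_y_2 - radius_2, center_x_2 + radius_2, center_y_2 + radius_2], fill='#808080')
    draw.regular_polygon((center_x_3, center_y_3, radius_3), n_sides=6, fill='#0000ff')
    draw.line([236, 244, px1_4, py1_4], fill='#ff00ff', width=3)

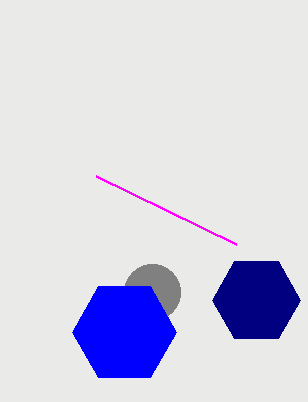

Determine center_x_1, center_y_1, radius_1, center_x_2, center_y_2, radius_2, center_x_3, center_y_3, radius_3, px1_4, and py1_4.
center_x_1 = 256
center_y_1 = 300
radius_1 = 44
center_x_2 = 152
center_y_2 = 292
radius_2 = 28
center_x_3 = 124
center_y_3 = 332
radius_3 = 52
px1_4 = 96
py1_4 = 176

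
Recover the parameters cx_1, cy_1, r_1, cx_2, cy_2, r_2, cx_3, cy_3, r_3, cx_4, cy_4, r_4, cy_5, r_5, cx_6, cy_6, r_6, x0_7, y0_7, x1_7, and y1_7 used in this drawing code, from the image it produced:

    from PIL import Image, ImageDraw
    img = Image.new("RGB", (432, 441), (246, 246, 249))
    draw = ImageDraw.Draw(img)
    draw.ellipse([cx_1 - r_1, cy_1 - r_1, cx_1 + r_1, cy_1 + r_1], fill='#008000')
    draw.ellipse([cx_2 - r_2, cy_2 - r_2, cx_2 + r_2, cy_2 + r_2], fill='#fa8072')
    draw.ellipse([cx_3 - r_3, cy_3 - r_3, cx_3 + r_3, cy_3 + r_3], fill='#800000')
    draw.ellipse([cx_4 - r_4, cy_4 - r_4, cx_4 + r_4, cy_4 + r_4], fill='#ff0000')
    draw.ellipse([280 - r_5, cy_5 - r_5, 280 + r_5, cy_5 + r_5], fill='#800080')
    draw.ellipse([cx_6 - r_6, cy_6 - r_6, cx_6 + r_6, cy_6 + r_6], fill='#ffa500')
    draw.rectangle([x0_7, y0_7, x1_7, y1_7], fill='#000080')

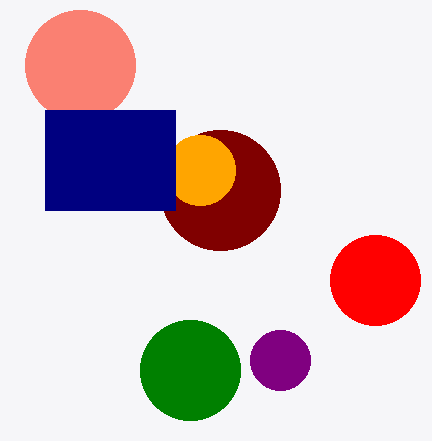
cx_1 = 190
cy_1 = 370
r_1 = 50
cx_2 = 80
cy_2 = 65
r_2 = 55
cx_3 = 220
cy_3 = 190
r_3 = 60
cx_4 = 375
cy_4 = 280
r_4 = 45
cy_5 = 360
r_5 = 30
cx_6 = 200
cy_6 = 170
r_6 = 35
x0_7 = 45
y0_7 = 110
x1_7 = 175
y1_7 = 210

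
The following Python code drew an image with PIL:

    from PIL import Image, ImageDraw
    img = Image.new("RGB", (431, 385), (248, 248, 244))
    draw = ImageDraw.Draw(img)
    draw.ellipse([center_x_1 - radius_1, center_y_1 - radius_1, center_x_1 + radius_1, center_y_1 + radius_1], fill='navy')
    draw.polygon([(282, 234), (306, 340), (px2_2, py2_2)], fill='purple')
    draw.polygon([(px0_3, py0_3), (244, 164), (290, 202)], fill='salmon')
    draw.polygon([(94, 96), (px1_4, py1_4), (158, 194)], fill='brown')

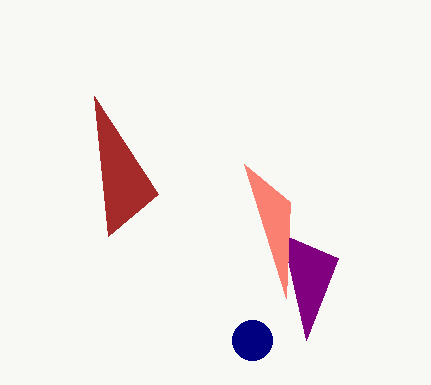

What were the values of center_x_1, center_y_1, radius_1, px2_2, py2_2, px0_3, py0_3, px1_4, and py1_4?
center_x_1 = 252
center_y_1 = 340
radius_1 = 20
px2_2 = 338
py2_2 = 258
px0_3 = 286
py0_3 = 298
px1_4 = 108
py1_4 = 236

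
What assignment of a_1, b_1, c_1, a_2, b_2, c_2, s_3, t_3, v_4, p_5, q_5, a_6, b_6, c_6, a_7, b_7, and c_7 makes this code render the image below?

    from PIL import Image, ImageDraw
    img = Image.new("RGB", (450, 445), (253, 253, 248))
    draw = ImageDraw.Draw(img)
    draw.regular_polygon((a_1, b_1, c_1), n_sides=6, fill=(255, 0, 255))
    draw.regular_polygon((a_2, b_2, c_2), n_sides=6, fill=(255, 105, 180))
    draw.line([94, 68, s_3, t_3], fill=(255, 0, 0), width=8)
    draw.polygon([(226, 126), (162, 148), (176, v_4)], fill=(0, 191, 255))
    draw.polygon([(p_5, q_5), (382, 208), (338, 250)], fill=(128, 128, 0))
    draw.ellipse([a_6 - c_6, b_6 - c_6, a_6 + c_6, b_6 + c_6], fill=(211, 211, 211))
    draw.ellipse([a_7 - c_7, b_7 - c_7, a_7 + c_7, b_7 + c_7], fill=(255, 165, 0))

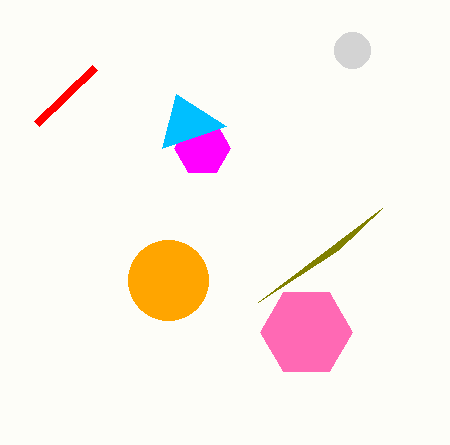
a_1 = 202; b_1 = 148; c_1 = 28; a_2 = 306; b_2 = 332; c_2 = 46; s_3 = 36; t_3 = 124; v_4 = 94; p_5 = 258; q_5 = 302; a_6 = 352; b_6 = 50; c_6 = 18; a_7 = 168; b_7 = 280; c_7 = 40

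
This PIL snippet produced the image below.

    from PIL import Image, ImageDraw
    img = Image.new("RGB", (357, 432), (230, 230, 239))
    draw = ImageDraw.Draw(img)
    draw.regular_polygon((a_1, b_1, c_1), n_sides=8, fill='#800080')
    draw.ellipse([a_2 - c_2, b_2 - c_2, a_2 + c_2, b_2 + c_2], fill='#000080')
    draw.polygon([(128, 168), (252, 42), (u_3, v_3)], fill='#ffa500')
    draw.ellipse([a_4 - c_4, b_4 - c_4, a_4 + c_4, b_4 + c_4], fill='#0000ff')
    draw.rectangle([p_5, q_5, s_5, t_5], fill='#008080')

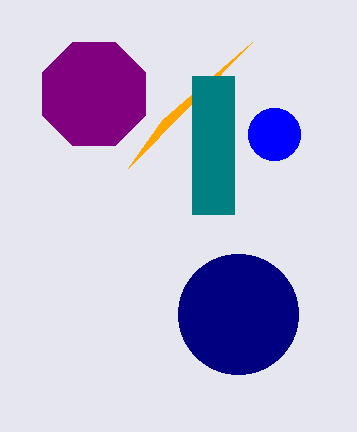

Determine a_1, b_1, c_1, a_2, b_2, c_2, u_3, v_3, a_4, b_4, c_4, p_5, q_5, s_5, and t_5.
a_1 = 94
b_1 = 94
c_1 = 56
a_2 = 238
b_2 = 314
c_2 = 60
u_3 = 162
v_3 = 120
a_4 = 274
b_4 = 134
c_4 = 26
p_5 = 192
q_5 = 76
s_5 = 234
t_5 = 214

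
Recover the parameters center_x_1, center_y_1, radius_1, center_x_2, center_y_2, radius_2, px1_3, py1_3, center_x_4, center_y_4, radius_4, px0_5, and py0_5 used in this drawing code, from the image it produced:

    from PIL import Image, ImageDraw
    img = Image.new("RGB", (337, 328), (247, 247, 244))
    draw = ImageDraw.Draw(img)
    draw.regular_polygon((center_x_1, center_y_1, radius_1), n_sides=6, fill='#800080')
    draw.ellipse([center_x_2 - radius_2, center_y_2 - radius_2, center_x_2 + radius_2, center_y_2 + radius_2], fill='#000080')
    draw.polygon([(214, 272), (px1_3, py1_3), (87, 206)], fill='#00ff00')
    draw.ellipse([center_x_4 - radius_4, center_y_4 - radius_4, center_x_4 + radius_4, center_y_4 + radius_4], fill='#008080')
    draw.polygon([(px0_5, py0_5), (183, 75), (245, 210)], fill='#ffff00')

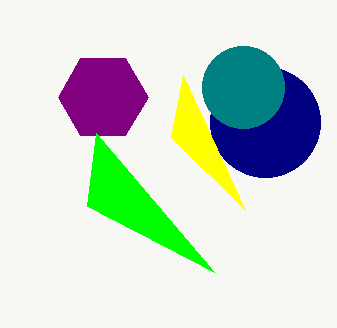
center_x_1 = 103
center_y_1 = 97
radius_1 = 45
center_x_2 = 265
center_y_2 = 122
radius_2 = 55
px1_3 = 96
py1_3 = 133
center_x_4 = 243
center_y_4 = 87
radius_4 = 41
px0_5 = 171
py0_5 = 137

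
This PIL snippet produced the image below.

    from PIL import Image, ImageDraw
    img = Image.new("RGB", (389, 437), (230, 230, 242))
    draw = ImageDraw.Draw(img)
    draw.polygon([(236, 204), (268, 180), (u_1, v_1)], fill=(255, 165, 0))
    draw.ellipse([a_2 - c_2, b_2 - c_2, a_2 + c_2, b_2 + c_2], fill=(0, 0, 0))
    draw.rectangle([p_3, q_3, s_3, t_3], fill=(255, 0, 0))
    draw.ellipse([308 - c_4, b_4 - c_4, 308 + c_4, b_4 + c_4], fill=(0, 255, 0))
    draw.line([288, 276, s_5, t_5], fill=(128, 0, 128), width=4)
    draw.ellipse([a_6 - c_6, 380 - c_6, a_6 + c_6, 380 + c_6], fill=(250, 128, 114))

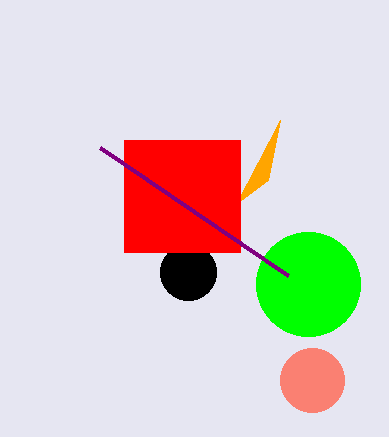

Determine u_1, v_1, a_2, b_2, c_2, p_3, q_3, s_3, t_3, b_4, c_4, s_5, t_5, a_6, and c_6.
u_1 = 280, v_1 = 120, a_2 = 188, b_2 = 272, c_2 = 28, p_3 = 124, q_3 = 140, s_3 = 240, t_3 = 252, b_4 = 284, c_4 = 52, s_5 = 100, t_5 = 148, a_6 = 312, c_6 = 32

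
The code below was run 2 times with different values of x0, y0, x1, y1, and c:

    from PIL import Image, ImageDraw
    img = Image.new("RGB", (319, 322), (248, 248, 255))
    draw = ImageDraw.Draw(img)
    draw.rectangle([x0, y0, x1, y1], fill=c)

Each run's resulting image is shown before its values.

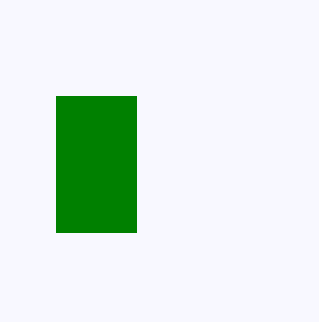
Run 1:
x0 = 56
y0 = 96
x1 = 136
y1 = 232
c = 'green'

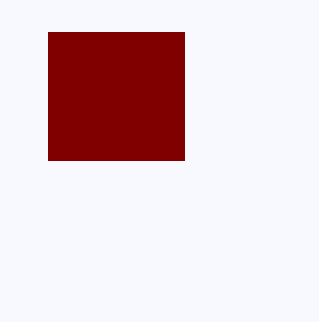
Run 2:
x0 = 48; y0 = 32; x1 = 184; y1 = 160; c = 'maroon'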